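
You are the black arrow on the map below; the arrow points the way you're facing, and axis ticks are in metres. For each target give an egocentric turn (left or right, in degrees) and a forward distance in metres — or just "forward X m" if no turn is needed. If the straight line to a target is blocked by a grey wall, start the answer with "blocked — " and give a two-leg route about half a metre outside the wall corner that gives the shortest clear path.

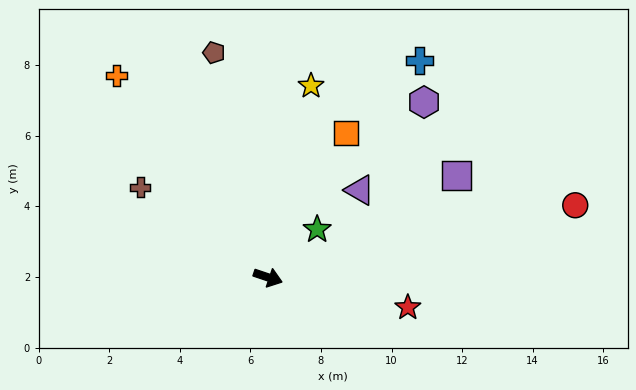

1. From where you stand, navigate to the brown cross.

turn left 163°, forward 4.4 m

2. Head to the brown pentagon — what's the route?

turn left 122°, forward 6.5 m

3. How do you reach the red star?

turn left 6°, forward 4.1 m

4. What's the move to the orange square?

turn left 80°, forward 4.7 m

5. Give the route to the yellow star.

turn left 96°, forward 5.6 m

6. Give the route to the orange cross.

turn left 146°, forward 7.2 m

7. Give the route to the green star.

turn left 63°, forward 1.9 m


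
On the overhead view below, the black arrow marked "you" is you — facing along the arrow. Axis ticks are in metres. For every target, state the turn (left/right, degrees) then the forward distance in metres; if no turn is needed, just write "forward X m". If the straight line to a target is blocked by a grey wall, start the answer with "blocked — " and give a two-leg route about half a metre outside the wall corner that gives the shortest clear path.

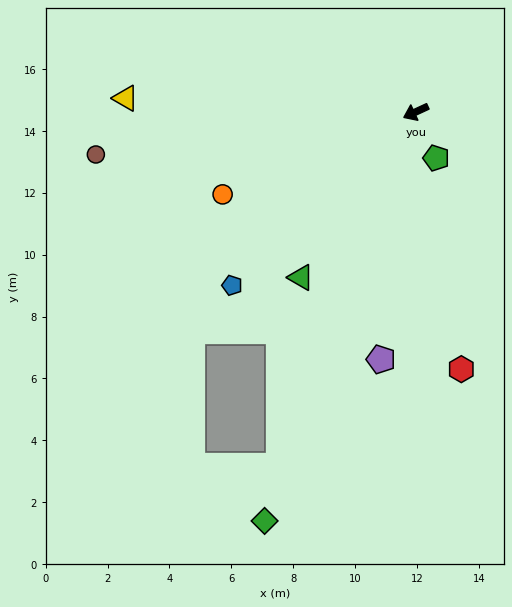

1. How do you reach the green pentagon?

turn left 89°, forward 1.6 m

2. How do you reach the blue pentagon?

turn left 19°, forward 8.2 m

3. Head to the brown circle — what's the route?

turn right 17°, forward 10.4 m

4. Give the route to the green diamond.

turn left 45°, forward 14.1 m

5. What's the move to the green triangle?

turn left 30°, forward 6.5 m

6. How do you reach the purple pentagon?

turn left 57°, forward 8.1 m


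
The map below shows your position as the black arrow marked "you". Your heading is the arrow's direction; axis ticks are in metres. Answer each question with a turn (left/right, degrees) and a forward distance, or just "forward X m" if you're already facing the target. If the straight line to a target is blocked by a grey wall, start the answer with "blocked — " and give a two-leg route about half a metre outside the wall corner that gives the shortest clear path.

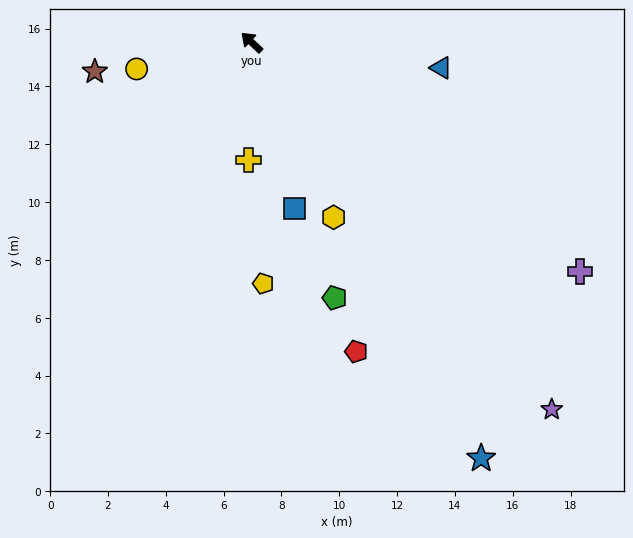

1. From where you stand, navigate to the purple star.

turn left 172°, forward 16.4 m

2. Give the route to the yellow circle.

turn left 56°, forward 4.1 m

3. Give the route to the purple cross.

turn right 172°, forward 13.9 m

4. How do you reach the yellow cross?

turn left 132°, forward 4.1 m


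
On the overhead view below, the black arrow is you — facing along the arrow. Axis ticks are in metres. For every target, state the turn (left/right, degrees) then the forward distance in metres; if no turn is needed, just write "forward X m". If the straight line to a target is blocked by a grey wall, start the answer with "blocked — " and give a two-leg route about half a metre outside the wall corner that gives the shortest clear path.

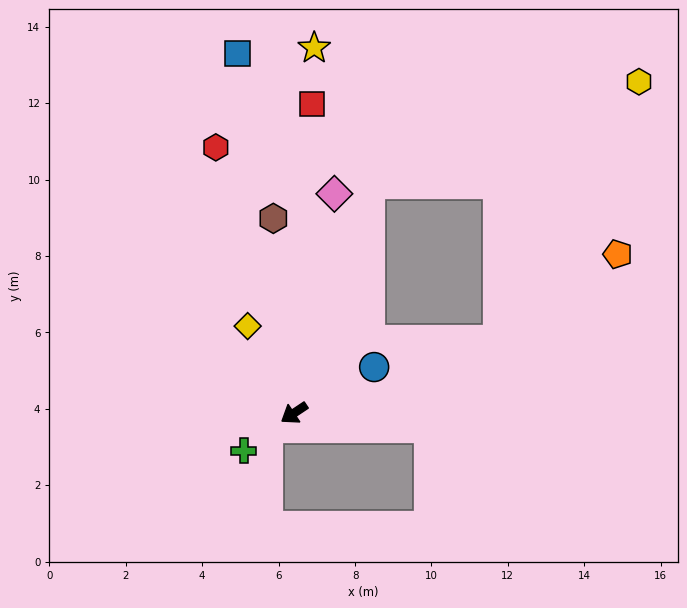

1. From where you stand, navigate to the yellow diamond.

turn right 96°, forward 2.6 m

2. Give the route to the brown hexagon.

turn right 118°, forward 5.1 m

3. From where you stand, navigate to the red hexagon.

turn right 107°, forward 7.2 m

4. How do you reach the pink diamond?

turn right 134°, forward 5.8 m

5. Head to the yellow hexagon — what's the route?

blocked — turn right 142°, forward 6.3 m, then turn right 51°, forward 7.5 m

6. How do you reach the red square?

turn right 127°, forward 8.1 m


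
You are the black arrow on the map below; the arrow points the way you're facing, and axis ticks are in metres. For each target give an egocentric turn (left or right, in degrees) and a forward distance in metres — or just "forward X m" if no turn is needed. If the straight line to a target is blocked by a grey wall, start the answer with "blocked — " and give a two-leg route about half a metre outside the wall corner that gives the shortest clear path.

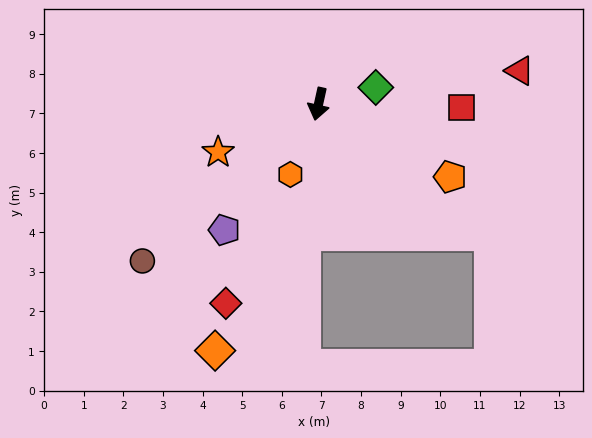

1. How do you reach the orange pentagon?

turn left 74°, forward 3.8 m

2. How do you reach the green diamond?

turn left 119°, forward 1.5 m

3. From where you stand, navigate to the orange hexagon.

turn right 9°, forward 1.9 m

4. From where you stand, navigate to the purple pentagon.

turn right 24°, forward 4.0 m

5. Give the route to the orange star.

turn right 52°, forward 2.8 m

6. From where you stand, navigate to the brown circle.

turn right 36°, forward 6.0 m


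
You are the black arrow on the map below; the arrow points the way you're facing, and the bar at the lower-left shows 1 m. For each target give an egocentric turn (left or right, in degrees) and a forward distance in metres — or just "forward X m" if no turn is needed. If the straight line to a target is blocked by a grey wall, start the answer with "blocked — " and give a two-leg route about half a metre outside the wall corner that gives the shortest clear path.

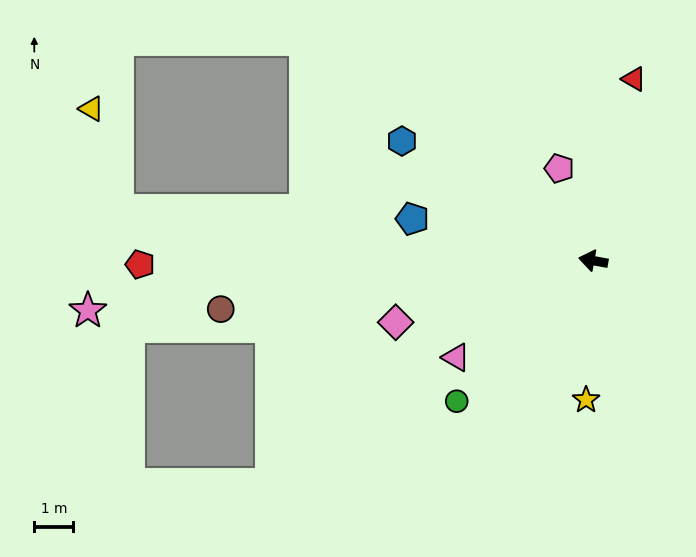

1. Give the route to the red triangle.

turn right 92°, forward 4.8 m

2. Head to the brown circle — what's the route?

turn left 18°, forward 9.6 m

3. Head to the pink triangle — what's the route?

turn left 45°, forward 4.3 m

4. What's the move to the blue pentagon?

turn right 3°, forward 4.8 m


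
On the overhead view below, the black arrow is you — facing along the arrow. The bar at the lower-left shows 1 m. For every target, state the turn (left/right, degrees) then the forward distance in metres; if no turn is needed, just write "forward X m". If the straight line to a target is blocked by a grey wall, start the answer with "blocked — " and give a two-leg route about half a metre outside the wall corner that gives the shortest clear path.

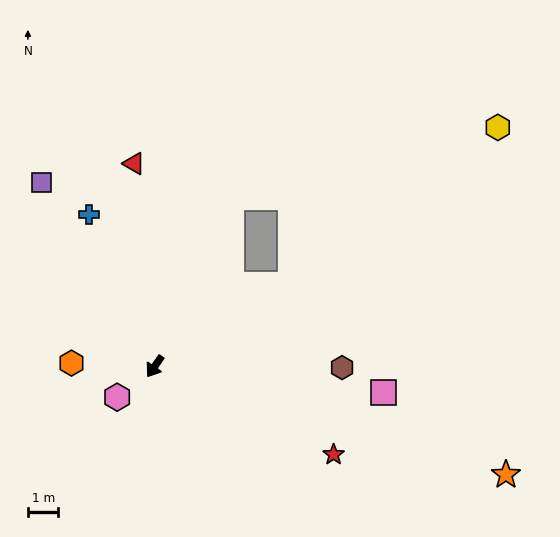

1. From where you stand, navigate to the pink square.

turn left 118°, forward 7.5 m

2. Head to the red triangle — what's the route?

turn right 140°, forward 6.7 m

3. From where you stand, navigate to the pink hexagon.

turn right 16°, forward 1.6 m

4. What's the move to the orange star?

turn left 107°, forward 12.0 m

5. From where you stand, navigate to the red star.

turn left 98°, forward 6.5 m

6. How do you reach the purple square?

turn right 114°, forward 7.1 m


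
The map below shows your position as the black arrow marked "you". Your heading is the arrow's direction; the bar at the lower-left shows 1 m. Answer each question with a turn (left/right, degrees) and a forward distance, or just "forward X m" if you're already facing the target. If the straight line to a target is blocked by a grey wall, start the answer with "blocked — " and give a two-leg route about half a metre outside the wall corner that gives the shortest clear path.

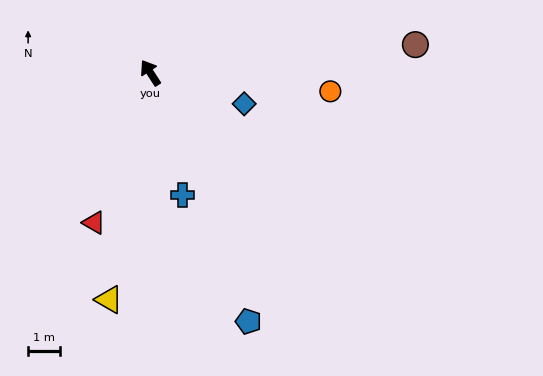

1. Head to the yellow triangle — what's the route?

turn left 137°, forward 7.3 m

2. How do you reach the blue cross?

turn left 162°, forward 4.0 m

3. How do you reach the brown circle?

turn right 117°, forward 8.5 m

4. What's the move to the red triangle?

turn left 126°, forward 5.1 m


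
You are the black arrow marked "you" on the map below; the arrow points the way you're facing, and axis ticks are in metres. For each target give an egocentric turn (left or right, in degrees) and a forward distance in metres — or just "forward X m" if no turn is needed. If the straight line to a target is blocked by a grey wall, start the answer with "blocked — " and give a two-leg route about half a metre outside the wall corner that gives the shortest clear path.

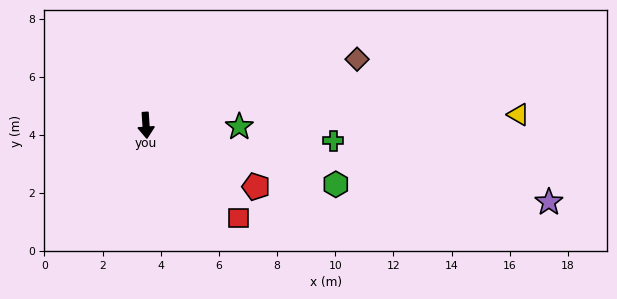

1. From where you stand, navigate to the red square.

turn left 41°, forward 4.5 m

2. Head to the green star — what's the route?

turn left 85°, forward 3.2 m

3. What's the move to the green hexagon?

turn left 69°, forward 6.8 m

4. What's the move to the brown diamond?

turn left 104°, forward 7.6 m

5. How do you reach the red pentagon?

turn left 57°, forward 4.3 m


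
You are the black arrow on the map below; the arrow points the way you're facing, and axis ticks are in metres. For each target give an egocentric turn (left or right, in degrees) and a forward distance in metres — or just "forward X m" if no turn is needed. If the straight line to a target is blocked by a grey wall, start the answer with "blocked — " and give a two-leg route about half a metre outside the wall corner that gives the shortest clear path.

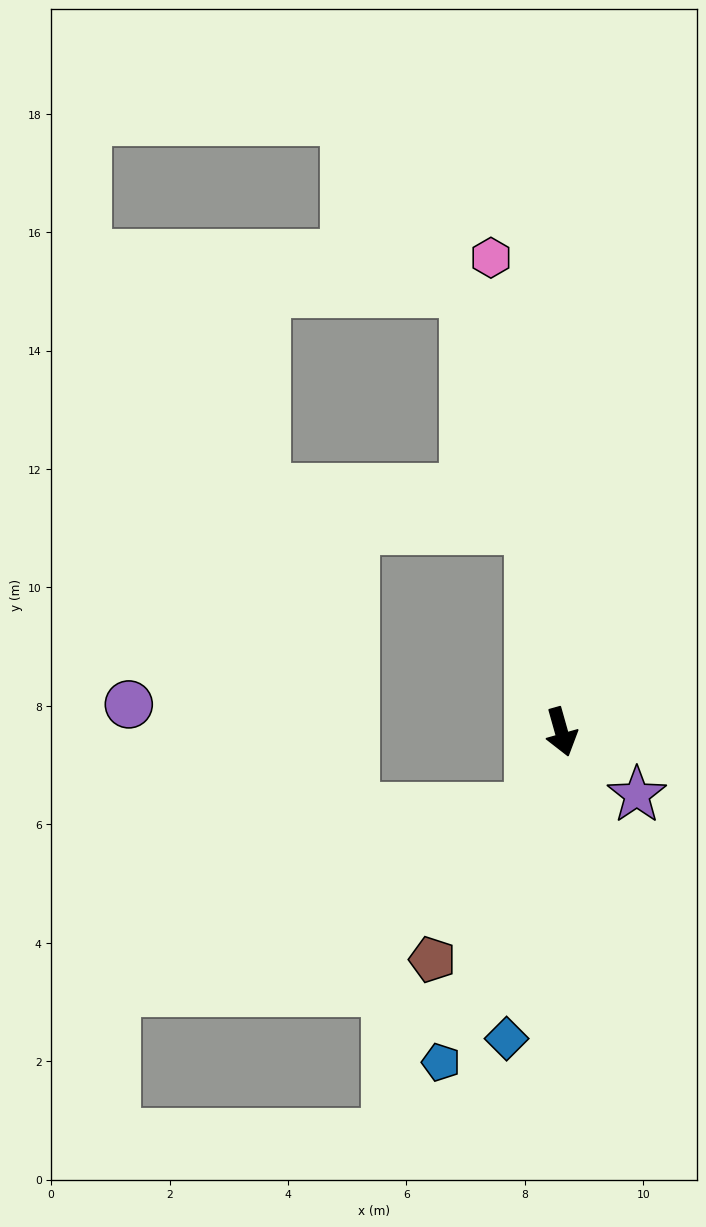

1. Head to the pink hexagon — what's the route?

turn left 173°, forward 8.1 m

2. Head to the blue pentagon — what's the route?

turn right 36°, forward 5.9 m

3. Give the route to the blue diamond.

turn right 26°, forward 5.3 m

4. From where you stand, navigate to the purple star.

turn left 34°, forward 1.7 m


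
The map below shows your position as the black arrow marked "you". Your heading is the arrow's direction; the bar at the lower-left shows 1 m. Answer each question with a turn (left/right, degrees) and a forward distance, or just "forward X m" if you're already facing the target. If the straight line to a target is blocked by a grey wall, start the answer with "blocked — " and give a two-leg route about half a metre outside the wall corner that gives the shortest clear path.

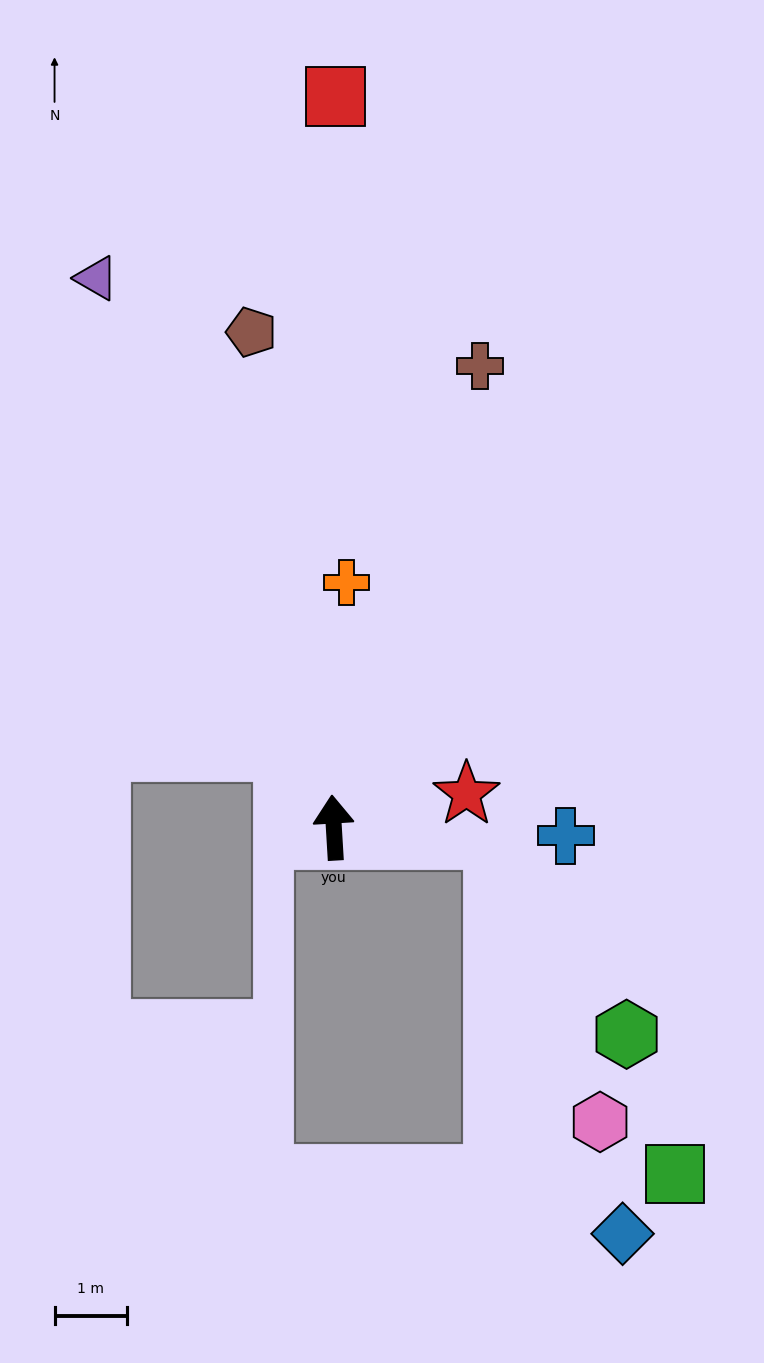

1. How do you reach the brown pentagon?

turn left 6°, forward 6.9 m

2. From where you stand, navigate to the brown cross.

turn right 21°, forward 6.7 m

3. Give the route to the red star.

turn right 79°, forward 1.9 m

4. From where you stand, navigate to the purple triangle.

turn left 20°, forward 8.3 m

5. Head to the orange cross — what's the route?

turn right 6°, forward 3.4 m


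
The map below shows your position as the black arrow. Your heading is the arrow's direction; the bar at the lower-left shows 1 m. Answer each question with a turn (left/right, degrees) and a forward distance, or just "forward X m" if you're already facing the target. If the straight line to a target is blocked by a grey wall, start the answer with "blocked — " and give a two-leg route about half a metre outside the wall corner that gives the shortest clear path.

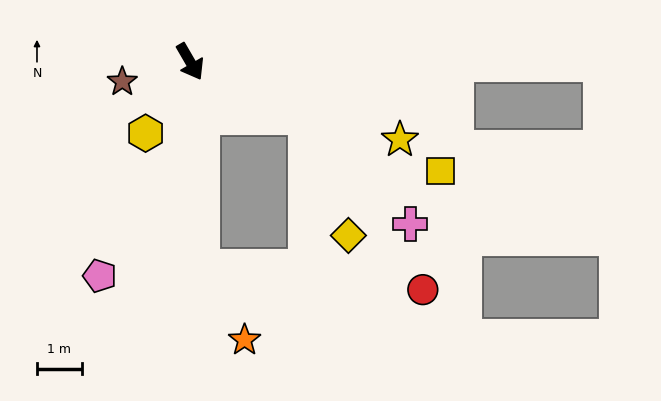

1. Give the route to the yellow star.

turn left 40°, forward 5.0 m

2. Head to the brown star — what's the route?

turn right 104°, forward 1.6 m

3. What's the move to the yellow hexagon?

turn right 62°, forward 1.9 m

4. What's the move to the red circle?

blocked — turn left 35°, forward 2.9 m, then turn right 31°, forward 4.7 m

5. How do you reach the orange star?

blocked — turn right 27°, forward 4.6 m, then turn left 28°, forward 1.9 m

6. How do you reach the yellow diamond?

blocked — turn left 35°, forward 2.9 m, then turn right 46°, forward 2.8 m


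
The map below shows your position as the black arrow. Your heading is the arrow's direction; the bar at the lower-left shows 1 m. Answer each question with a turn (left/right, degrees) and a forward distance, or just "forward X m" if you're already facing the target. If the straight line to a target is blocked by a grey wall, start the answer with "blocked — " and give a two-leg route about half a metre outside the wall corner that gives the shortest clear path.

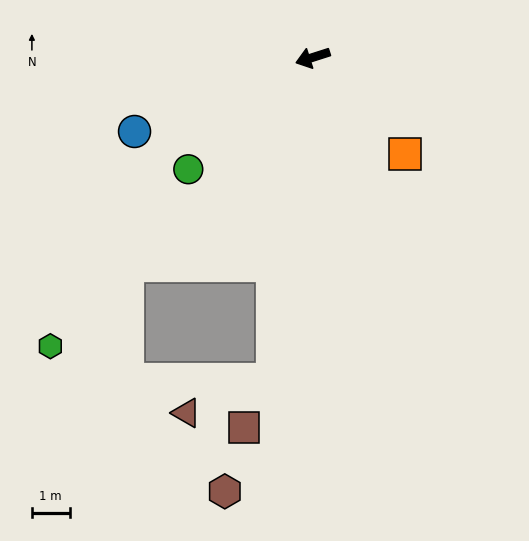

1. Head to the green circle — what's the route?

turn left 24°, forward 4.4 m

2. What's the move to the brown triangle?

blocked — turn left 65°, forward 8.6 m, then turn right 61°, forward 2.5 m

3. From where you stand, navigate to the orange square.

turn left 116°, forward 3.5 m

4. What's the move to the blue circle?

turn left 5°, forward 5.1 m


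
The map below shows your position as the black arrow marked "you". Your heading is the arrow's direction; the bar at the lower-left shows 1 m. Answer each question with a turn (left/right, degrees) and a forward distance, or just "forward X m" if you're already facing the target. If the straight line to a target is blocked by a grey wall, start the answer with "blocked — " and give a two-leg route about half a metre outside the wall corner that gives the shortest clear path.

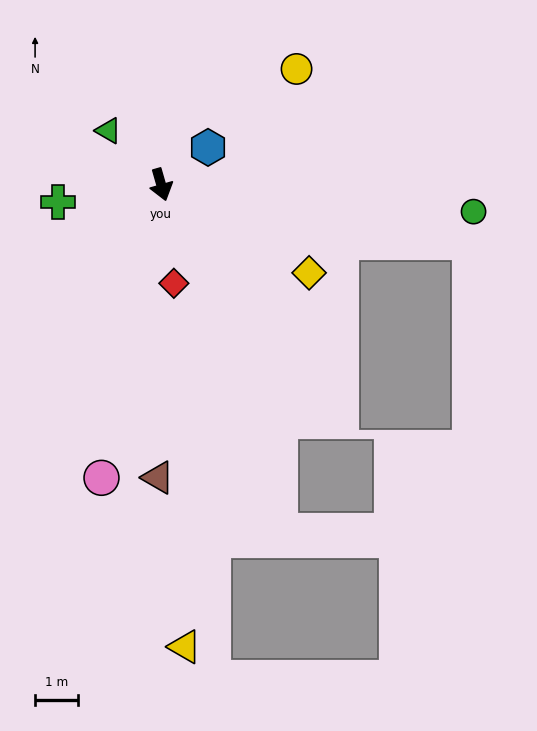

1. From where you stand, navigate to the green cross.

turn right 96°, forward 2.5 m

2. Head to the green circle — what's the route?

turn left 69°, forward 7.4 m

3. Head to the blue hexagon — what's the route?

turn left 112°, forward 1.4 m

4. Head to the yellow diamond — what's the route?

turn left 43°, forward 4.0 m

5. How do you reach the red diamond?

turn right 9°, forward 2.3 m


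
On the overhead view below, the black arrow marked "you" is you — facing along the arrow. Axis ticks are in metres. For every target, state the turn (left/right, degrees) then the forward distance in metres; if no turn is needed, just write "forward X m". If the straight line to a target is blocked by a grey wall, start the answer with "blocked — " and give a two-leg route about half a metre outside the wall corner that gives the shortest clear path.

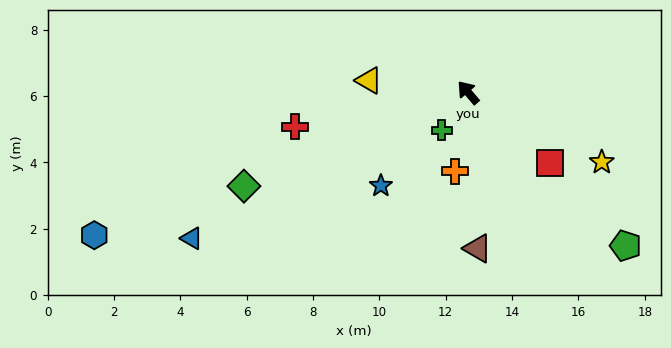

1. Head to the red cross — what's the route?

turn left 61°, forward 5.3 m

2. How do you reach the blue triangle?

turn left 77°, forward 9.4 m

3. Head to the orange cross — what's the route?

turn left 130°, forward 2.4 m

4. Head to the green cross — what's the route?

turn left 105°, forward 1.4 m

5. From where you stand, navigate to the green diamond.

turn left 72°, forward 7.3 m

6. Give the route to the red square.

turn right 171°, forward 3.3 m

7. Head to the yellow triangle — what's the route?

turn left 43°, forward 3.0 m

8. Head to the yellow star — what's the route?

turn right 158°, forward 4.5 m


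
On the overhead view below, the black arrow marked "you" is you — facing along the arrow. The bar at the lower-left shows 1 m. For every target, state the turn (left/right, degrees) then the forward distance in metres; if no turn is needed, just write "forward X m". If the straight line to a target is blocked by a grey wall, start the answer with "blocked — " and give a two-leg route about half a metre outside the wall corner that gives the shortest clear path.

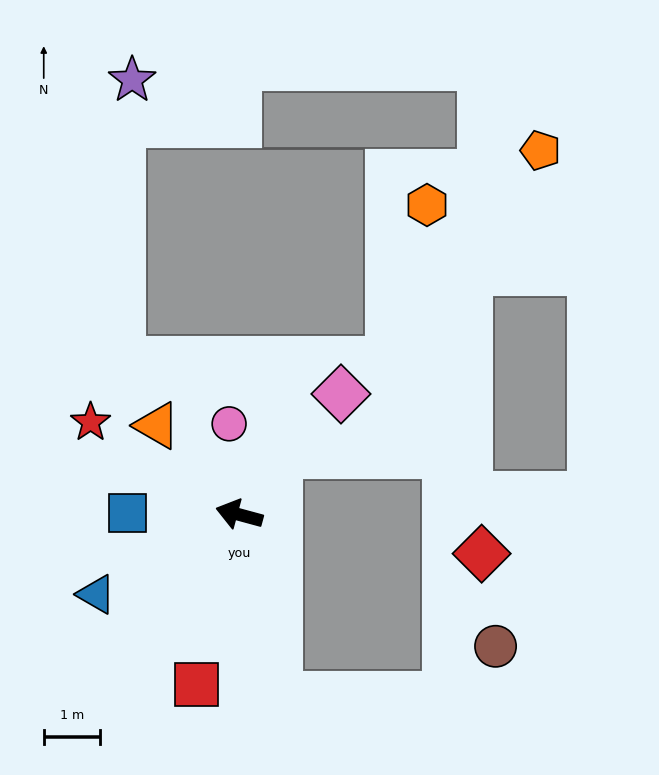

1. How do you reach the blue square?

turn left 14°, forward 2.0 m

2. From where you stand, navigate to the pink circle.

turn right 68°, forward 1.6 m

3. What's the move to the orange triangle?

turn right 32°, forward 2.2 m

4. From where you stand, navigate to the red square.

turn left 91°, forward 3.1 m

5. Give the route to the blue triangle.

turn left 44°, forward 2.9 m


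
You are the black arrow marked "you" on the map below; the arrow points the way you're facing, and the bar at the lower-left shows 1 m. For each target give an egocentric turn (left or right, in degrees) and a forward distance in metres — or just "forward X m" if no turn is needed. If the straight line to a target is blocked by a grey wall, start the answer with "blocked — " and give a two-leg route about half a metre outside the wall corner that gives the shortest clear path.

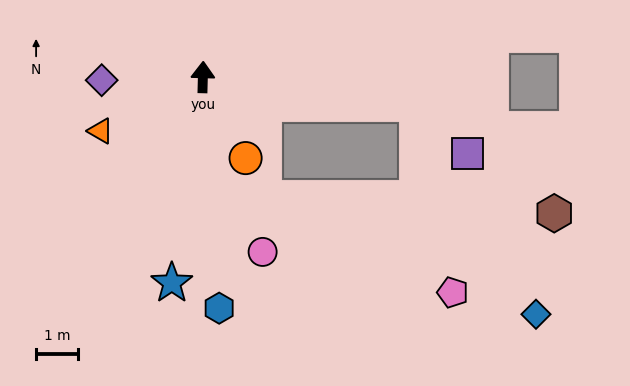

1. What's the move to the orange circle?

turn right 151°, forward 2.2 m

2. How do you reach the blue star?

turn left 173°, forward 5.0 m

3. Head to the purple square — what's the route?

blocked — turn right 96°, forward 5.2 m, then turn right 37°, forward 1.7 m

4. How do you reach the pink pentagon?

blocked — turn right 96°, forward 5.2 m, then turn right 72°, forward 4.6 m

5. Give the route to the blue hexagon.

turn right 174°, forward 5.5 m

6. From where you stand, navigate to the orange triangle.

turn left 119°, forward 2.8 m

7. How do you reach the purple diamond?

turn left 93°, forward 2.4 m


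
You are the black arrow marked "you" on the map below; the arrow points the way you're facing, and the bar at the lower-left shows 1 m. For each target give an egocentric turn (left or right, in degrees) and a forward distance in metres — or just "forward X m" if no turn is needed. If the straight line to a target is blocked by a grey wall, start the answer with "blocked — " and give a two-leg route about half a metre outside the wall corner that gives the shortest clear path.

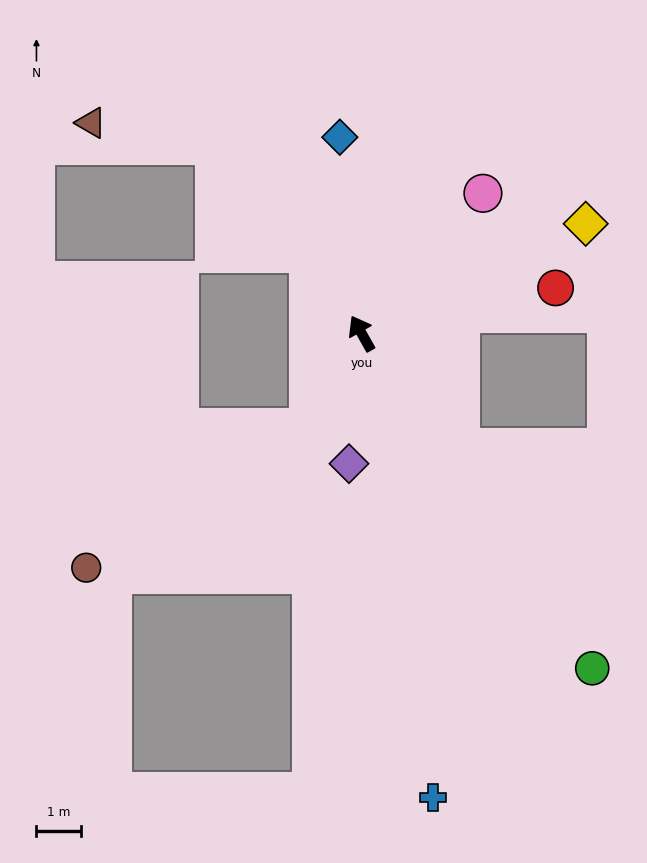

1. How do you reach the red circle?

turn right 106°, forward 4.5 m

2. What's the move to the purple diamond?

turn left 145°, forward 2.9 m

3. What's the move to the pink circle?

turn right 70°, forward 4.2 m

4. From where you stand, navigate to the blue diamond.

turn right 23°, forward 4.4 m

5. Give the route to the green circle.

turn right 175°, forward 9.1 m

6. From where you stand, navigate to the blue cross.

turn left 159°, forward 10.5 m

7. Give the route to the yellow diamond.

turn right 93°, forward 5.6 m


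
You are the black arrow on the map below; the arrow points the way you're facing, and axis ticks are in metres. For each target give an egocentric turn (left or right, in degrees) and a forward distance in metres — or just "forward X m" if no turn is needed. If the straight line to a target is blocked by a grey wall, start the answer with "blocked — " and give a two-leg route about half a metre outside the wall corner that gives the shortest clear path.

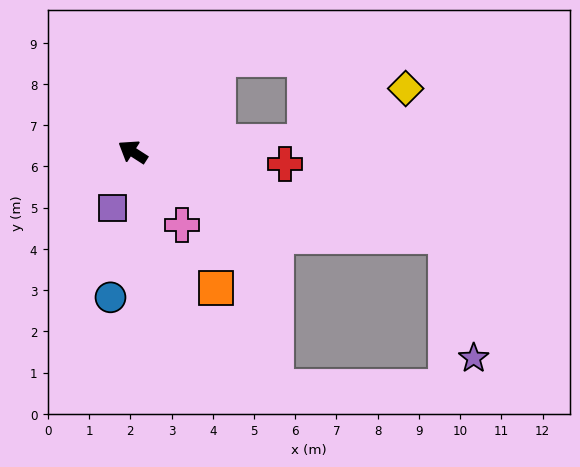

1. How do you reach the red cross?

turn right 152°, forward 3.7 m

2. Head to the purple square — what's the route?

turn left 103°, forward 1.4 m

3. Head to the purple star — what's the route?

blocked — turn right 162°, forward 7.9 m, then turn right 62°, forward 3.0 m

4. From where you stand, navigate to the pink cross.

turn left 157°, forward 2.1 m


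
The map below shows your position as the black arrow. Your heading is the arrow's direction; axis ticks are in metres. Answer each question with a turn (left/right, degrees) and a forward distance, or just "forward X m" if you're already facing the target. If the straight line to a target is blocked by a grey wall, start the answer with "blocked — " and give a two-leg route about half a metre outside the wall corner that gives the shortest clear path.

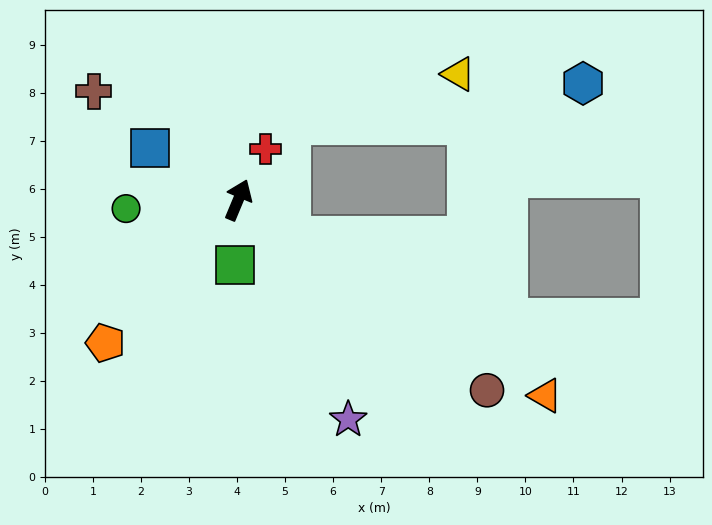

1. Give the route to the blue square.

turn left 82°, forward 2.1 m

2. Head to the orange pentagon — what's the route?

turn left 160°, forward 4.1 m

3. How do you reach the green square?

turn right 160°, forward 1.4 m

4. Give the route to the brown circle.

turn right 105°, forward 6.5 m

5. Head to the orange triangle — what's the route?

turn right 100°, forward 7.6 m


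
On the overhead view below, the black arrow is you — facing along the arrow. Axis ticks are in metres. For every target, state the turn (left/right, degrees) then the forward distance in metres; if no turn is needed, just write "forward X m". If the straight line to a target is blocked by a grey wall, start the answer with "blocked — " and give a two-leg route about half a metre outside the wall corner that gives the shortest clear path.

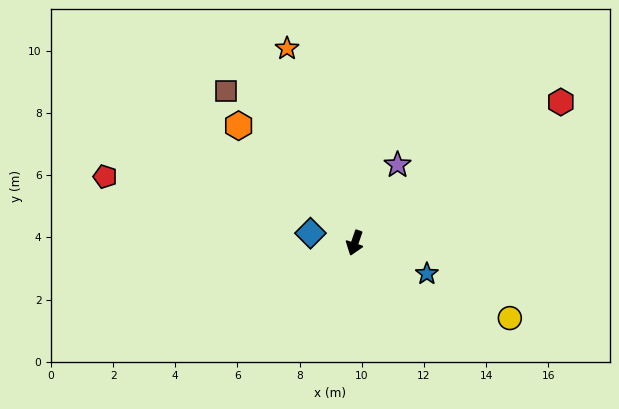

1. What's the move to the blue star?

turn left 86°, forward 2.5 m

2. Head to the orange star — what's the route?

turn right 142°, forward 6.6 m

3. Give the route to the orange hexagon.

turn right 116°, forward 5.3 m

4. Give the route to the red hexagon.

turn left 143°, forward 8.0 m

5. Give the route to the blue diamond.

turn right 83°, forward 1.5 m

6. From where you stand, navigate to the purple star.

turn left 170°, forward 2.9 m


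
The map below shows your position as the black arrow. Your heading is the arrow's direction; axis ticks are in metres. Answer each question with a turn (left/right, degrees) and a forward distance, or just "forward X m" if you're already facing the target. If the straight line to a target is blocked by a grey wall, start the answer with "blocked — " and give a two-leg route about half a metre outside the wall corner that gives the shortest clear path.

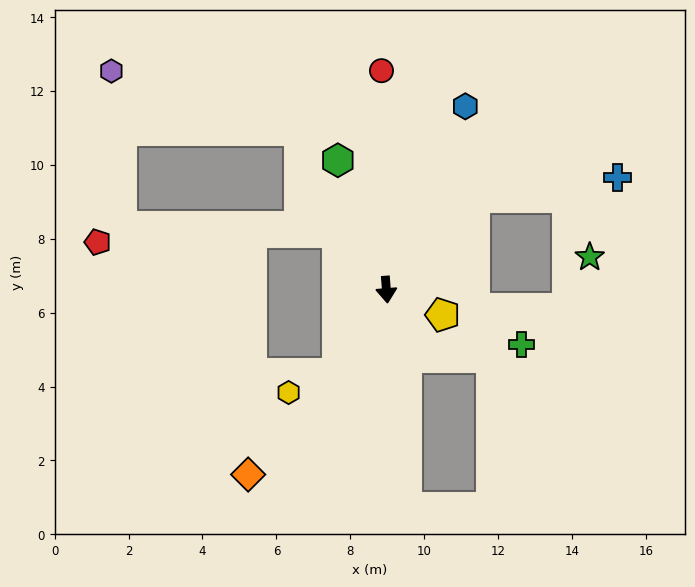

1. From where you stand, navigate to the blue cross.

blocked — turn left 132°, forward 3.5 m, then turn right 39°, forward 3.9 m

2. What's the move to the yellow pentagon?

turn left 61°, forward 1.7 m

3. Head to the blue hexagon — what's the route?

turn left 152°, forward 5.4 m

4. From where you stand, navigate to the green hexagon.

turn right 164°, forward 3.7 m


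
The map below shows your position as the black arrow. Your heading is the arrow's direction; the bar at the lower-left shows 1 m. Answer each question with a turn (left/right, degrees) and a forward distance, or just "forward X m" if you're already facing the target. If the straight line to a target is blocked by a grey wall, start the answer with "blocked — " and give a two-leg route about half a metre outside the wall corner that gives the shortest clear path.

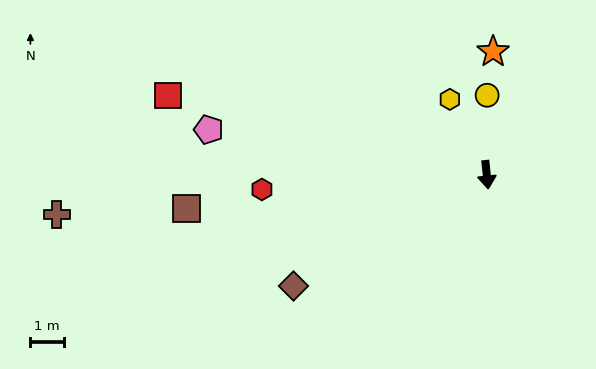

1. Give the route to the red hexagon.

turn right 92°, forward 6.8 m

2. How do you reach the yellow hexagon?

turn right 160°, forward 2.5 m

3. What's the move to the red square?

turn right 110°, forward 9.9 m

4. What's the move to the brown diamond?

turn right 66°, forward 6.7 m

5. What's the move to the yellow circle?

turn left 174°, forward 2.4 m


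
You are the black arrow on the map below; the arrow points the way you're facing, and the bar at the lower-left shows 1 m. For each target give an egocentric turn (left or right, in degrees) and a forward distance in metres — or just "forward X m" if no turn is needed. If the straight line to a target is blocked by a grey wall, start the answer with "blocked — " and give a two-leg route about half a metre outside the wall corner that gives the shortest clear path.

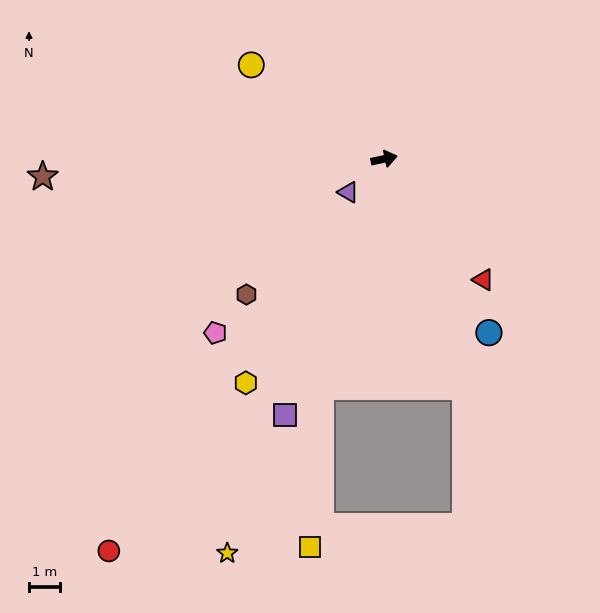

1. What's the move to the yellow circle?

turn left 133°, forward 5.3 m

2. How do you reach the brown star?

turn left 171°, forward 11.0 m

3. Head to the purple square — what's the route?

turn right 123°, forward 8.9 m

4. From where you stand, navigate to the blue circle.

turn right 71°, forward 6.6 m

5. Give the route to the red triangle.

turn right 63°, forward 5.0 m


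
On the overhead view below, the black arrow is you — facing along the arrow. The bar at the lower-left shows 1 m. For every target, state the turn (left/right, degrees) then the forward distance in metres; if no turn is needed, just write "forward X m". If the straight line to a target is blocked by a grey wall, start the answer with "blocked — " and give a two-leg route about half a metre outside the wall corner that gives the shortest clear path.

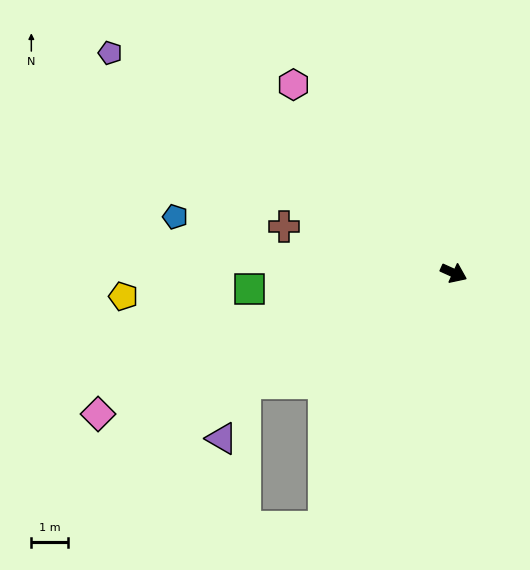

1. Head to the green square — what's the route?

turn right 151°, forward 5.5 m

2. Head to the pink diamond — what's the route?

turn right 134°, forward 10.3 m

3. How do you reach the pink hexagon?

turn left 155°, forward 6.7 m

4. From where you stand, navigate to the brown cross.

turn right 171°, forward 4.7 m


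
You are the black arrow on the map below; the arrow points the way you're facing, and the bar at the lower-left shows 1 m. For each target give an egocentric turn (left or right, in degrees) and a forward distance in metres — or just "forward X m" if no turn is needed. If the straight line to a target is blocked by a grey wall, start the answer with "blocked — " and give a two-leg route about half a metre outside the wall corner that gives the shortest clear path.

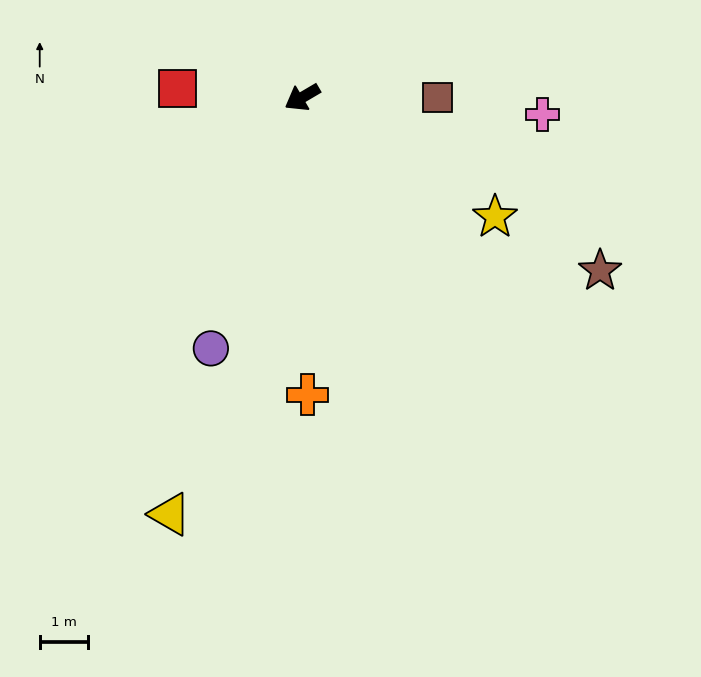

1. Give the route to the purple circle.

turn left 40°, forward 5.5 m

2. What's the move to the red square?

turn right 35°, forward 2.6 m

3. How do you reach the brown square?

turn left 150°, forward 2.8 m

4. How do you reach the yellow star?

turn left 118°, forward 4.7 m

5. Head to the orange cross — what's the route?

turn left 61°, forward 6.1 m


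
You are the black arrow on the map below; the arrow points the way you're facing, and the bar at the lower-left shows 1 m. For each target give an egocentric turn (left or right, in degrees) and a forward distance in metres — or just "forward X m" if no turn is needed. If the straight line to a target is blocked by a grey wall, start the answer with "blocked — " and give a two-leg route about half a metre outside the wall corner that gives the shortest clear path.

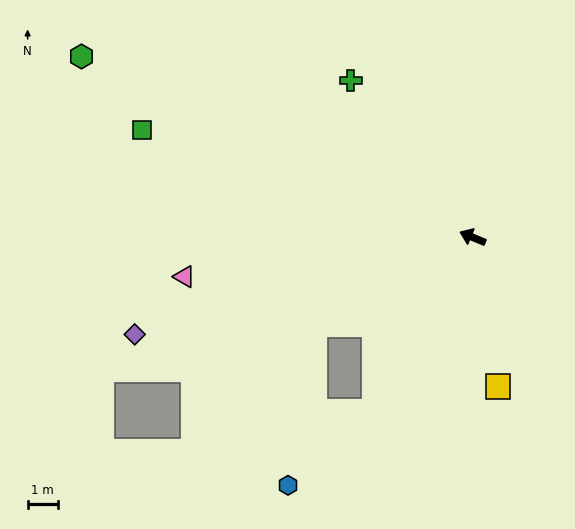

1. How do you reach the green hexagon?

turn right 2°, forward 14.2 m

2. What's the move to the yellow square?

turn left 122°, forward 5.0 m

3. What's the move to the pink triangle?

turn left 30°, forward 9.6 m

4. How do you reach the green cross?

turn right 30°, forward 6.5 m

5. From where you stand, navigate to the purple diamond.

turn left 39°, forward 11.6 m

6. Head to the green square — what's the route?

turn left 5°, forward 11.4 m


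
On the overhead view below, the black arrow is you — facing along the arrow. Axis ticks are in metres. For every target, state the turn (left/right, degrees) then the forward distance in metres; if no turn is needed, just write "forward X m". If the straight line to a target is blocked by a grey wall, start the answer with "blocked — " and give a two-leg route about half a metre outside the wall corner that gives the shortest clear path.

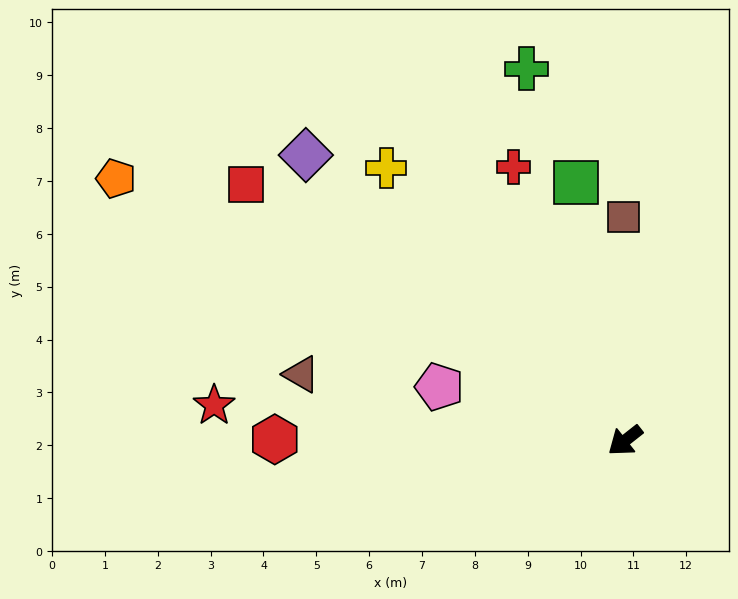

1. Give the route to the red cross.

turn right 106°, forward 5.6 m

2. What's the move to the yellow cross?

turn right 87°, forward 6.9 m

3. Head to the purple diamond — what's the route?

turn right 80°, forward 8.1 m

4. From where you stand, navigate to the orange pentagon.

turn right 65°, forward 10.8 m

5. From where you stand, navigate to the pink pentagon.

turn right 54°, forward 3.7 m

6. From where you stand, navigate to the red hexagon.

turn right 38°, forward 6.6 m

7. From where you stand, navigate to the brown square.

turn right 128°, forward 4.2 m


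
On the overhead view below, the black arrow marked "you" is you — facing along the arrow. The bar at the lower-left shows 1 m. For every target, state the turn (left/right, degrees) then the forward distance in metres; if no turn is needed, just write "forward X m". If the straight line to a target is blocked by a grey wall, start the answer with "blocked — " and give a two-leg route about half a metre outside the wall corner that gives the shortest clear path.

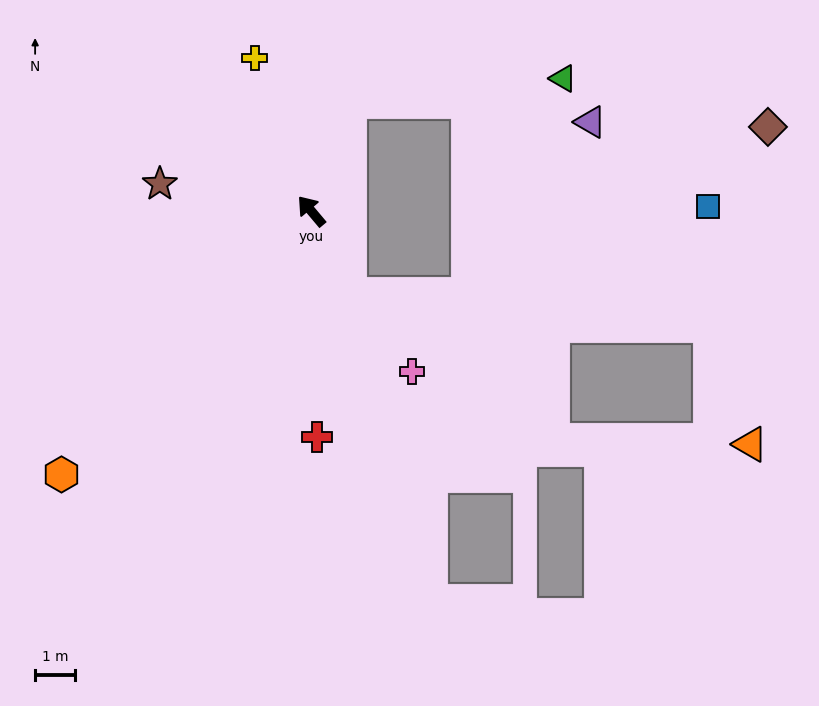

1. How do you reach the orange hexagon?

turn left 96°, forward 9.0 m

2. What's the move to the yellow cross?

turn right 20°, forward 4.1 m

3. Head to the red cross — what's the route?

turn left 141°, forward 5.6 m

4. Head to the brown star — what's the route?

turn left 40°, forward 3.8 m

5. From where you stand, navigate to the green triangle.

blocked — turn right 60°, forward 2.9 m, then turn right 64°, forward 5.3 m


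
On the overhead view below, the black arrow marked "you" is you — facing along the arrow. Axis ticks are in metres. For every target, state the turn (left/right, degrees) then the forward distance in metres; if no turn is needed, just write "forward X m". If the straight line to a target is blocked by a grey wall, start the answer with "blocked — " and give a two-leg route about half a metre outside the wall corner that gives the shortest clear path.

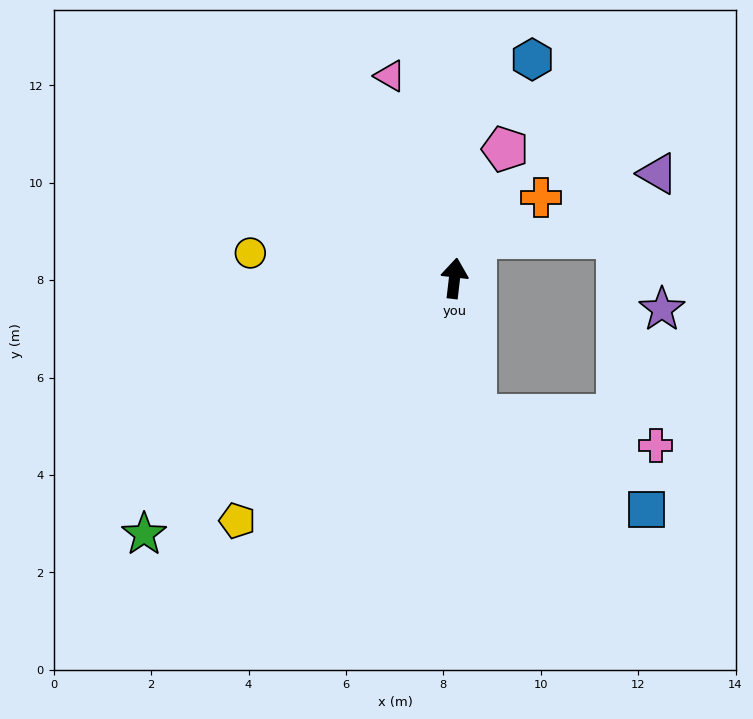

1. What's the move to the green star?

turn left 136°, forward 8.3 m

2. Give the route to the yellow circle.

turn left 90°, forward 4.2 m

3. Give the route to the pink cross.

blocked — turn right 164°, forward 2.8 m, then turn left 71°, forward 3.8 m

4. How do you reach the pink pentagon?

turn right 15°, forward 2.8 m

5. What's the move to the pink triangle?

turn left 24°, forward 4.4 m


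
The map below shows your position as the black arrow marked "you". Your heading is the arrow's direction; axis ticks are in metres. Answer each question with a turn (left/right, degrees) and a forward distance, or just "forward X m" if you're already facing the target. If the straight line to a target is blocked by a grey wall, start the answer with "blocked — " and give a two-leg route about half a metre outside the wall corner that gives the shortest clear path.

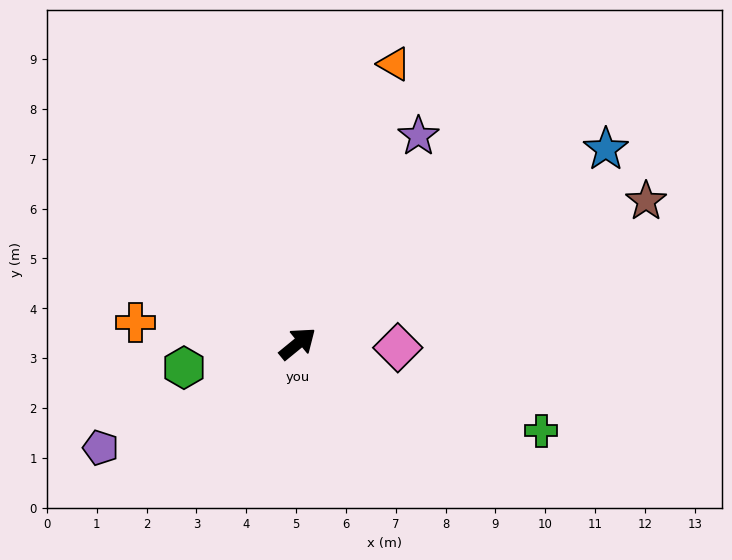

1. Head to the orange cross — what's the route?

turn left 133°, forward 3.3 m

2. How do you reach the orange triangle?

turn left 32°, forward 5.9 m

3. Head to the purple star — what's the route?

turn left 20°, forward 4.8 m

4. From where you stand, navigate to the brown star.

turn right 17°, forward 7.6 m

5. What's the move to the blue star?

turn right 7°, forward 7.3 m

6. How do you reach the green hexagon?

turn left 153°, forward 2.3 m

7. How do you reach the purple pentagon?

turn left 169°, forward 4.5 m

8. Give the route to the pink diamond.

turn right 42°, forward 2.0 m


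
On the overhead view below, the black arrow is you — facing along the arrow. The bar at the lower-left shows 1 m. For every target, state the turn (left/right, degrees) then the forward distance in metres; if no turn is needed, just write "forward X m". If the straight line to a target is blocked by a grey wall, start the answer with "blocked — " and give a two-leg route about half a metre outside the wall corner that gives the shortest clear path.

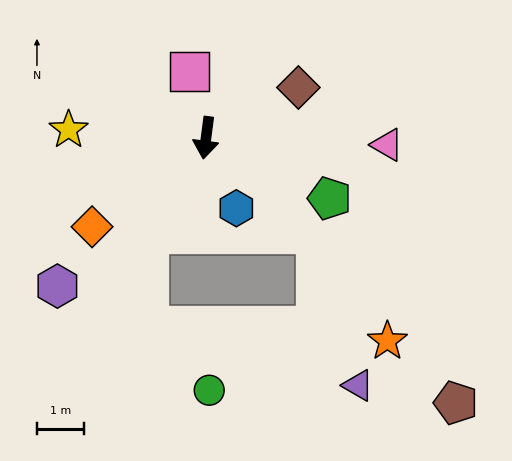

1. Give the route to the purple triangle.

blocked — turn left 56°, forward 3.1 m, then turn right 33°, forward 3.3 m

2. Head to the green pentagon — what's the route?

turn left 71°, forward 2.9 m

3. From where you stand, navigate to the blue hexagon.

turn left 31°, forward 1.6 m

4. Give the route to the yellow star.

turn right 86°, forward 2.9 m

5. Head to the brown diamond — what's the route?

turn left 126°, forward 2.2 m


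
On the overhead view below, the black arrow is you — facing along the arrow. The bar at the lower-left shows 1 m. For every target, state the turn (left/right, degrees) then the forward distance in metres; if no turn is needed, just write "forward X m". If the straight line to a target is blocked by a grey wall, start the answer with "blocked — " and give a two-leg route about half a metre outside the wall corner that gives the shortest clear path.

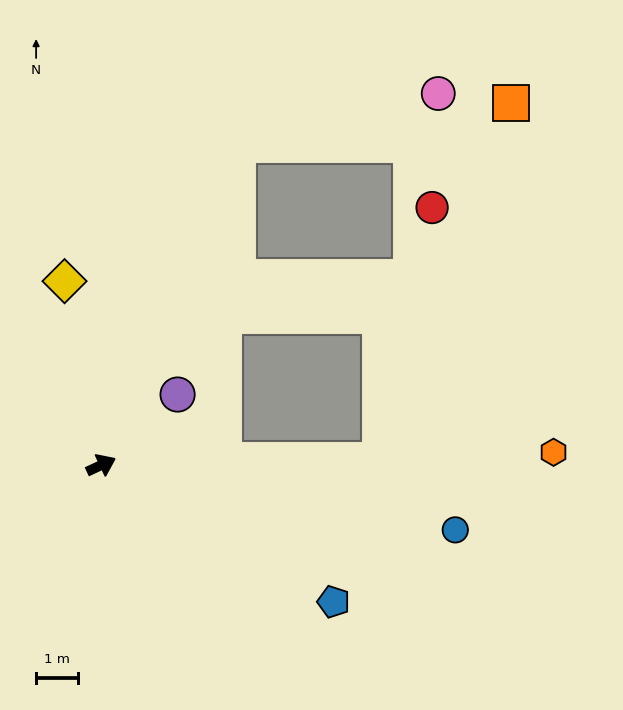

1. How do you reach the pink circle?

blocked — turn left 42°, forward 8.2 m, then turn right 53°, forward 4.9 m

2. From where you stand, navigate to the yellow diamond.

turn left 76°, forward 4.4 m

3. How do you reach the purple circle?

turn left 18°, forward 2.5 m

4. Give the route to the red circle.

blocked — turn right 24°, forward 6.6 m, then turn left 77°, forward 6.1 m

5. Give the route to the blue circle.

turn right 35°, forward 8.5 m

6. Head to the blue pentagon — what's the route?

turn right 56°, forward 6.4 m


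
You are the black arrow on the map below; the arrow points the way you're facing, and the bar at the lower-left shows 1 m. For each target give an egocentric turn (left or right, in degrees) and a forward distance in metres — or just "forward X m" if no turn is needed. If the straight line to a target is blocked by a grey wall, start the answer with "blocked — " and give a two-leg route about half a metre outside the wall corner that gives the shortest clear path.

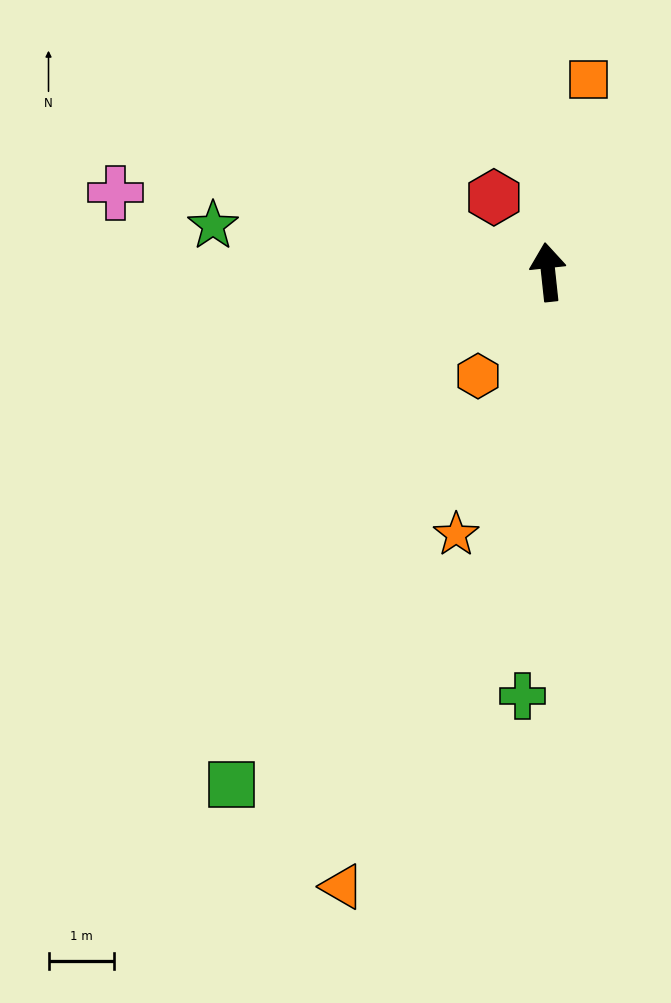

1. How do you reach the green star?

turn left 76°, forward 5.2 m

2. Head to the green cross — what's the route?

turn left 170°, forward 6.5 m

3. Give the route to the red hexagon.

turn left 30°, forward 1.4 m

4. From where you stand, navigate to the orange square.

turn right 18°, forward 3.0 m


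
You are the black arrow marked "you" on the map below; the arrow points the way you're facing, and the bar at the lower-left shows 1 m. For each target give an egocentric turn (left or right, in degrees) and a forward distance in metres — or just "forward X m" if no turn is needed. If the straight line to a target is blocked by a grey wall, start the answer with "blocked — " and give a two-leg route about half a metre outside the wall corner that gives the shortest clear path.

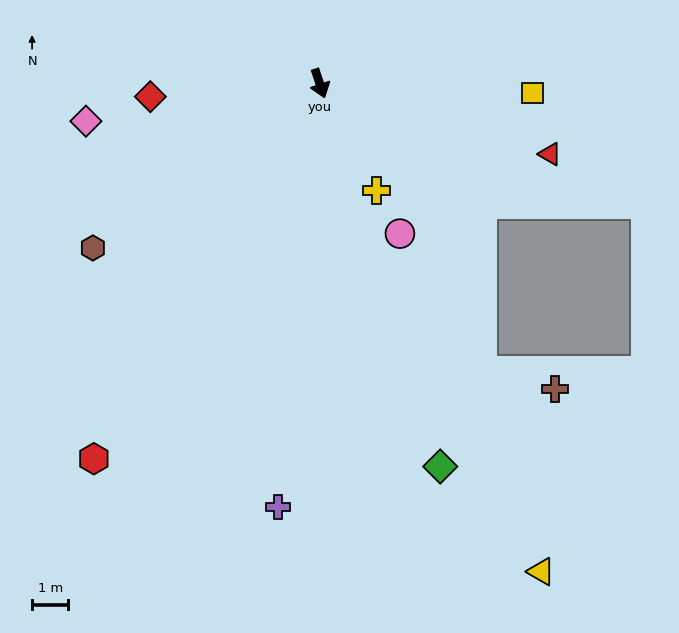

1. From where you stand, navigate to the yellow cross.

turn left 9°, forward 3.4 m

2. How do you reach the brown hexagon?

turn right 73°, forward 7.8 m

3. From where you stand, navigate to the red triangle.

turn left 54°, forward 6.7 m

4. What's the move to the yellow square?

turn left 69°, forward 5.9 m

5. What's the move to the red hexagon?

turn right 50°, forward 12.1 m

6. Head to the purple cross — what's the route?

turn right 24°, forward 11.8 m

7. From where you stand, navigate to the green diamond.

forward 11.1 m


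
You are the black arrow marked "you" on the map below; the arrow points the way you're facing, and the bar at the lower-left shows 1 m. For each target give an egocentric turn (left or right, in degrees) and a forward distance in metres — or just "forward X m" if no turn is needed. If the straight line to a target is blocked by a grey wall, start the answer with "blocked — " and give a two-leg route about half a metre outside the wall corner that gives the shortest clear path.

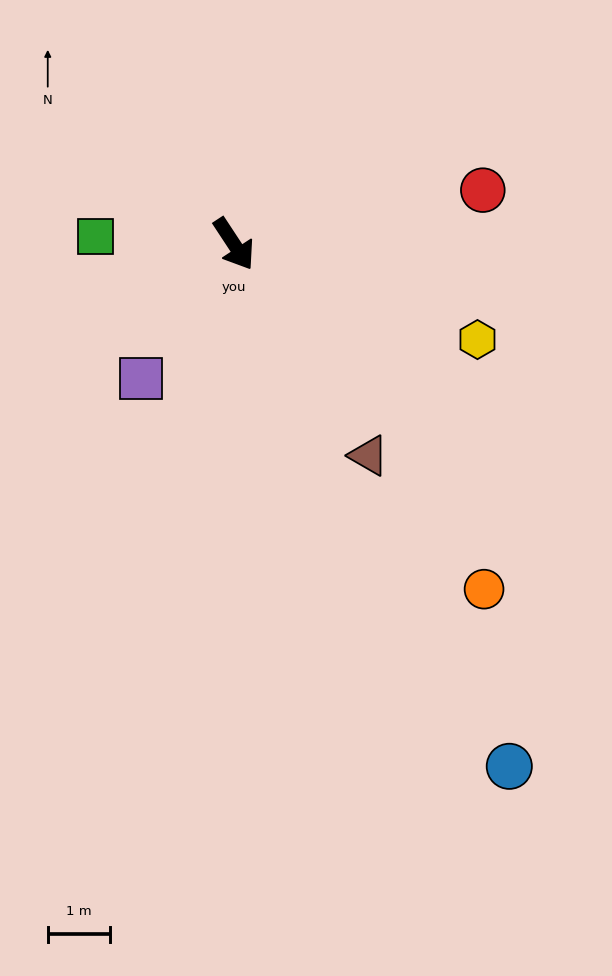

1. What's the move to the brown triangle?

forward 4.0 m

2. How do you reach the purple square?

turn right 68°, forward 2.6 m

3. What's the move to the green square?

turn right 126°, forward 2.2 m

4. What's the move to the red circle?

turn left 69°, forward 4.1 m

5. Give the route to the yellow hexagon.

turn left 35°, forward 4.2 m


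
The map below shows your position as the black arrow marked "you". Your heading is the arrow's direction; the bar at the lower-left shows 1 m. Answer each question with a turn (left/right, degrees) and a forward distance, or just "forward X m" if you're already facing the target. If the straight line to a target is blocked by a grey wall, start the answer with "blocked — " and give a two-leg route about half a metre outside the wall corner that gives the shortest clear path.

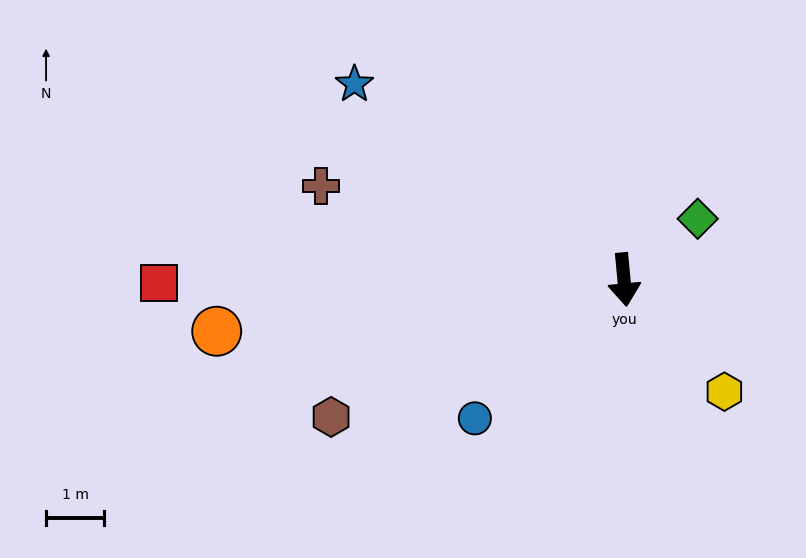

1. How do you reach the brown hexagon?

turn right 70°, forward 5.6 m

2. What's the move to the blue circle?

turn right 52°, forward 3.5 m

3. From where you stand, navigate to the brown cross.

turn right 113°, forward 5.5 m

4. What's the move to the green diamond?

turn left 124°, forward 1.6 m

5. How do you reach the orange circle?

turn right 88°, forward 7.1 m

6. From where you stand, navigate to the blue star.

turn right 131°, forward 5.7 m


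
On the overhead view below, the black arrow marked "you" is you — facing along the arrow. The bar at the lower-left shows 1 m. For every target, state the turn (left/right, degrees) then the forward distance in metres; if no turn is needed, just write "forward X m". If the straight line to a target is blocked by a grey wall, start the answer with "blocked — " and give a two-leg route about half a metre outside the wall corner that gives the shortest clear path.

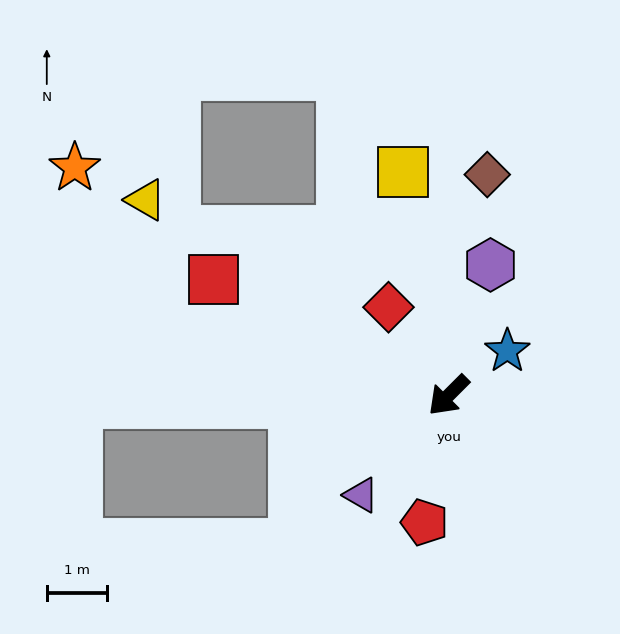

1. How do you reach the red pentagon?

turn left 34°, forward 2.2 m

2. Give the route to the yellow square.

turn right 123°, forward 3.8 m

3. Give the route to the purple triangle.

turn left 4°, forward 2.2 m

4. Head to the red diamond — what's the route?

turn right 101°, forward 1.8 m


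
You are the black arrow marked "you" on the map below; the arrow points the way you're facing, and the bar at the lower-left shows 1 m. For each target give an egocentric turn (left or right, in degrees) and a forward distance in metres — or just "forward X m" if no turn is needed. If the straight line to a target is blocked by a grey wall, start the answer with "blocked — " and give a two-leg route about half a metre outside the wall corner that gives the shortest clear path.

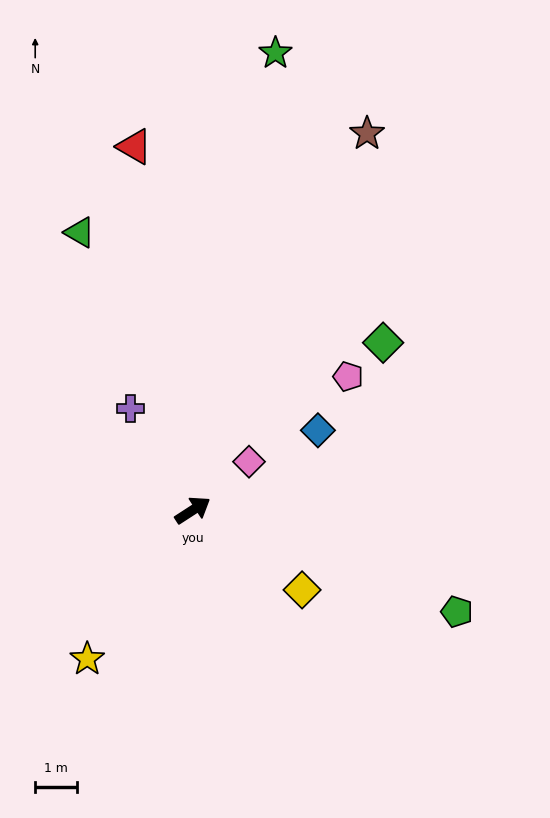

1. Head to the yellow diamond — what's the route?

turn right 69°, forward 3.2 m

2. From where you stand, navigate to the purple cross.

turn left 88°, forward 2.8 m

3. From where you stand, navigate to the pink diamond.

turn left 8°, forward 1.8 m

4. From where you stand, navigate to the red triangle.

turn left 66°, forward 8.7 m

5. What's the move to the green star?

turn left 47°, forward 11.0 m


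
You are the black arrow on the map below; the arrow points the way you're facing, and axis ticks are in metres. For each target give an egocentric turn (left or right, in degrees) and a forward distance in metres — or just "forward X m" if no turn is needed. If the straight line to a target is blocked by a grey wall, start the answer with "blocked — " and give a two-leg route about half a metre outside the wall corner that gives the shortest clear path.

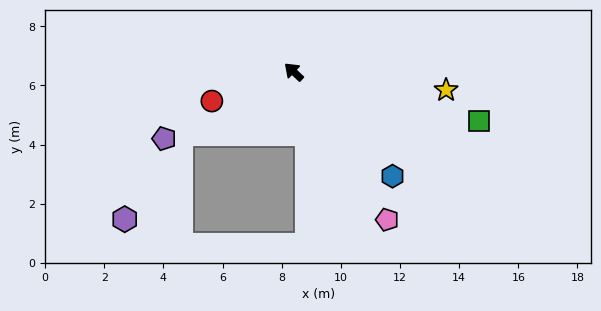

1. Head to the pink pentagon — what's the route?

turn left 165°, forward 5.9 m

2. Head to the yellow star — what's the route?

turn right 144°, forward 5.2 m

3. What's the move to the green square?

turn right 152°, forward 6.5 m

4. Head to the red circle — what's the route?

turn left 63°, forward 2.9 m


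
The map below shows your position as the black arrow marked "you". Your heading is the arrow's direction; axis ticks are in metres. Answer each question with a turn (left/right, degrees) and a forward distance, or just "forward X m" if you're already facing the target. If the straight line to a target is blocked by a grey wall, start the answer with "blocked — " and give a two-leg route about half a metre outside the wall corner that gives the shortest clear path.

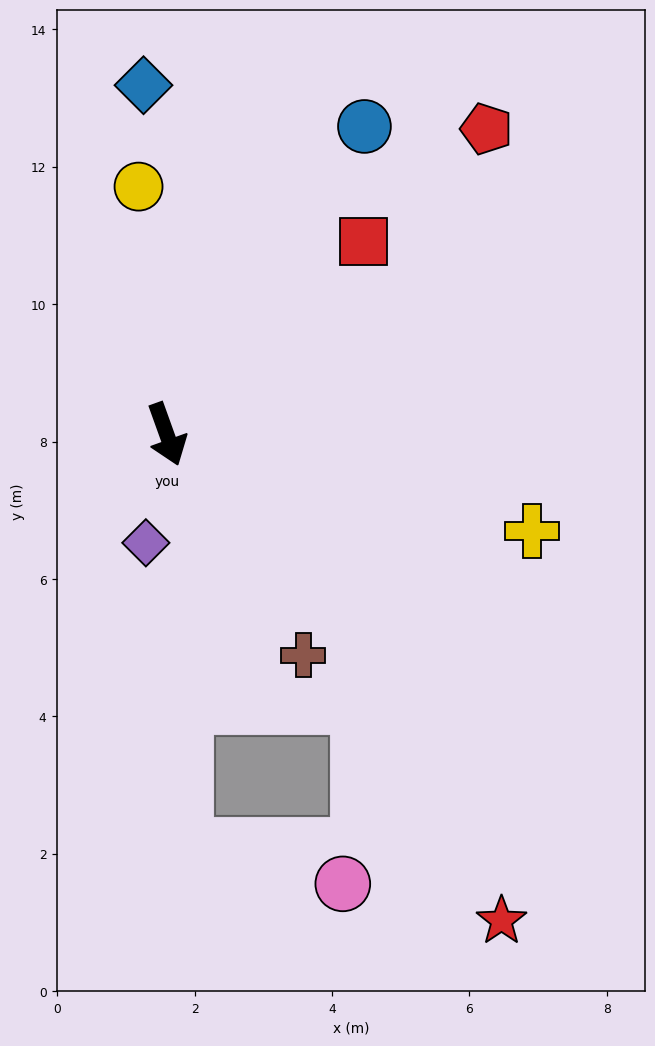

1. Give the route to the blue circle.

turn left 128°, forward 5.3 m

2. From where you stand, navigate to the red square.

turn left 115°, forward 4.0 m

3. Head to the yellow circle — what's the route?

turn left 167°, forward 3.6 m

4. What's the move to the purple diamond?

turn right 31°, forward 1.6 m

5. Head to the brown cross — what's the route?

turn left 12°, forward 3.8 m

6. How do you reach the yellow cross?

turn left 55°, forward 5.5 m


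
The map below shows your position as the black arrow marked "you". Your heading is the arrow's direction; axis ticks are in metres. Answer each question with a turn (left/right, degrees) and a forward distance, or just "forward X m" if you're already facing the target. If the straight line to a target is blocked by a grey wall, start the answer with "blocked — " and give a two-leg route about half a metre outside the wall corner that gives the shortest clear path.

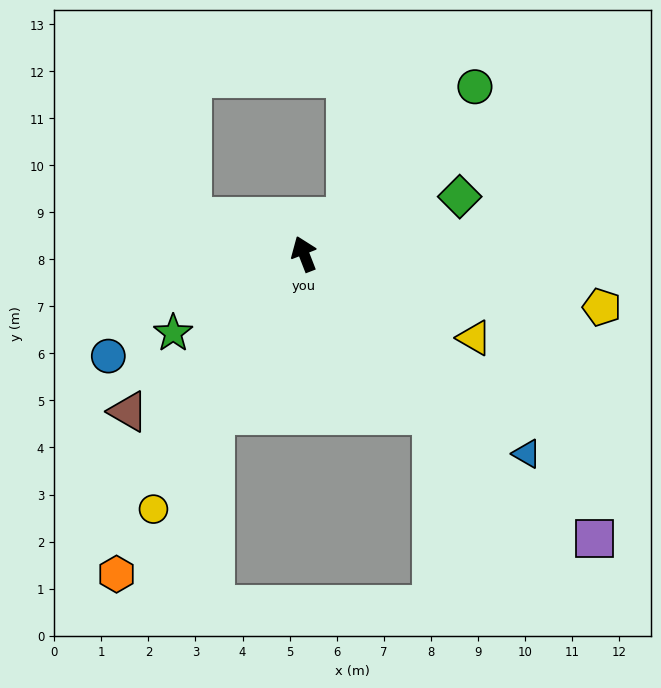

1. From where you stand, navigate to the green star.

turn left 100°, forward 3.2 m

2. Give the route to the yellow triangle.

turn right 138°, forward 4.0 m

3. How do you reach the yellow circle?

turn left 128°, forward 6.3 m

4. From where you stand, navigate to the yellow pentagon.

turn right 121°, forward 6.4 m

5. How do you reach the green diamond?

turn right 91°, forward 3.5 m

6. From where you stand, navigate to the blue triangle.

turn right 153°, forward 6.4 m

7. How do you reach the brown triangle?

turn left 111°, forward 5.0 m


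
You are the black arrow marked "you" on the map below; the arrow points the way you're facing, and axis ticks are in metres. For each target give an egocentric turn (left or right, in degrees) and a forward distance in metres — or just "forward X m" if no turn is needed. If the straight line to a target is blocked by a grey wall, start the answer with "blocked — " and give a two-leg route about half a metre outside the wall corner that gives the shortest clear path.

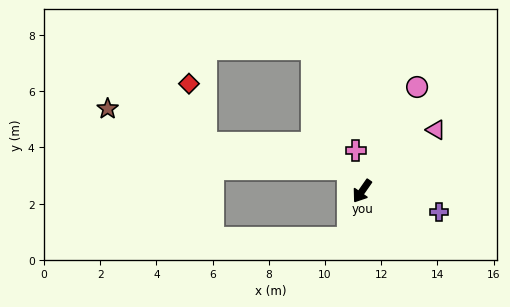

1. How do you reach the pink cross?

turn right 136°, forward 1.5 m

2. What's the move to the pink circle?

turn right 173°, forward 4.2 m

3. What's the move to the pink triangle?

turn left 165°, forward 3.4 m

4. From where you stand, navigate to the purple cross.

turn left 110°, forward 2.8 m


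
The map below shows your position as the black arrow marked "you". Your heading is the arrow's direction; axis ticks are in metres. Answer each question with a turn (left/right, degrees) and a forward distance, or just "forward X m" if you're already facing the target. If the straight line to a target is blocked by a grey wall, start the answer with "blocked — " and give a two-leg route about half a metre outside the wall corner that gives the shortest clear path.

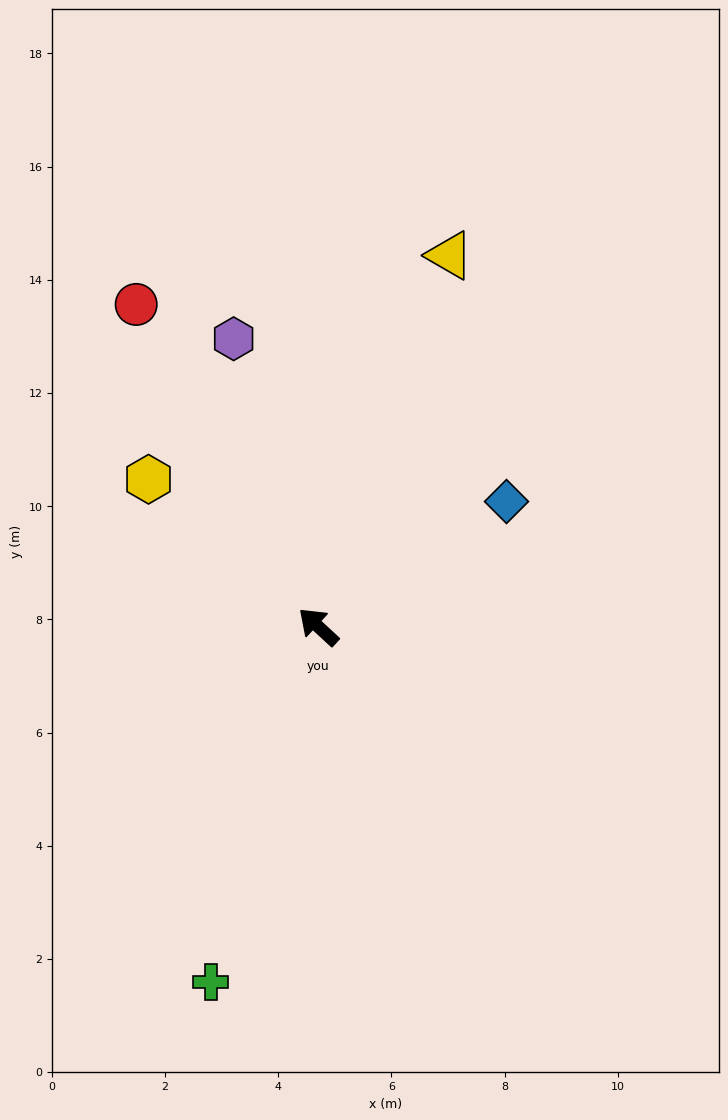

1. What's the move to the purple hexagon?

turn right 31°, forward 5.3 m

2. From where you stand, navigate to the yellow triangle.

turn right 67°, forward 7.0 m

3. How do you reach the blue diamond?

turn right 104°, forward 4.0 m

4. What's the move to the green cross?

turn left 116°, forward 6.6 m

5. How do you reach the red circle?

turn right 18°, forward 6.5 m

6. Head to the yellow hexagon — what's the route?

forward 4.0 m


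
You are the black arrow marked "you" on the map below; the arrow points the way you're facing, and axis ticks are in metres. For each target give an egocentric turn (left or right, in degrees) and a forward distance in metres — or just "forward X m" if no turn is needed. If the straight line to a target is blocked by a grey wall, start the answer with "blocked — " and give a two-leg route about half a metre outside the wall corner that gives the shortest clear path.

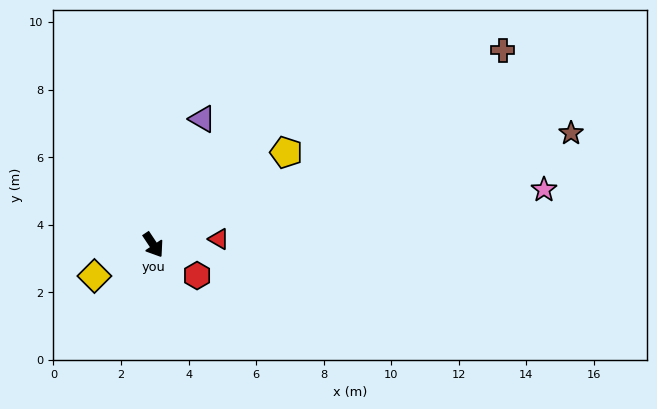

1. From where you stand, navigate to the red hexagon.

turn left 21°, forward 1.6 m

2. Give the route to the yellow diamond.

turn right 96°, forward 2.0 m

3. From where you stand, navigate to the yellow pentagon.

turn left 91°, forward 4.8 m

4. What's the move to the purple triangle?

turn left 125°, forward 4.0 m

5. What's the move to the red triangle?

turn left 61°, forward 1.9 m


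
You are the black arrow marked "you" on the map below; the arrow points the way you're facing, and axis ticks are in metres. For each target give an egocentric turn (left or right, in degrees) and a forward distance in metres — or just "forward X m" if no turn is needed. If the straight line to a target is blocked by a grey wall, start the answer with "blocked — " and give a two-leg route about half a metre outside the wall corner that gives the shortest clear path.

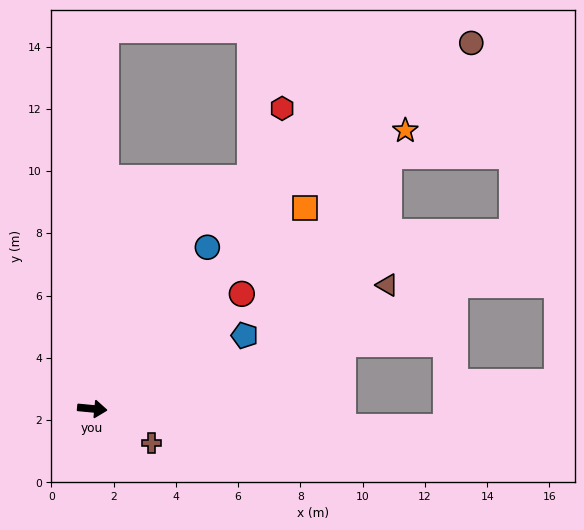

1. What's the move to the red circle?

turn left 43°, forward 6.1 m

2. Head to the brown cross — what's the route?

turn right 24°, forward 2.2 m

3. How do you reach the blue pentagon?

turn left 31°, forward 5.4 m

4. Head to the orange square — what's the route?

turn left 49°, forward 9.4 m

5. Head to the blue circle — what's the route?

turn left 60°, forward 6.4 m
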